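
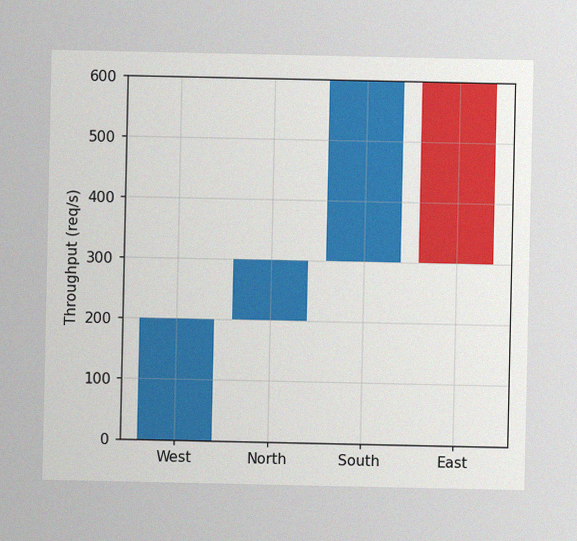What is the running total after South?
The image has some photo noise and uneven lighting. After South the running total reaches 600req/s.

600req/s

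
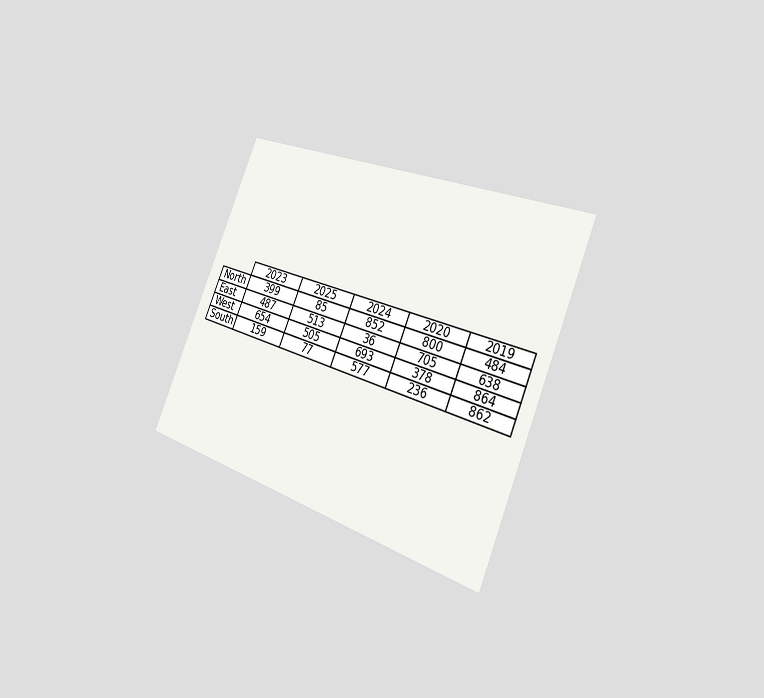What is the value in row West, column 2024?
The chart is tilted about 23° clockwise and viewed slightly from the right. The (West, 2024) cell reads 693.

693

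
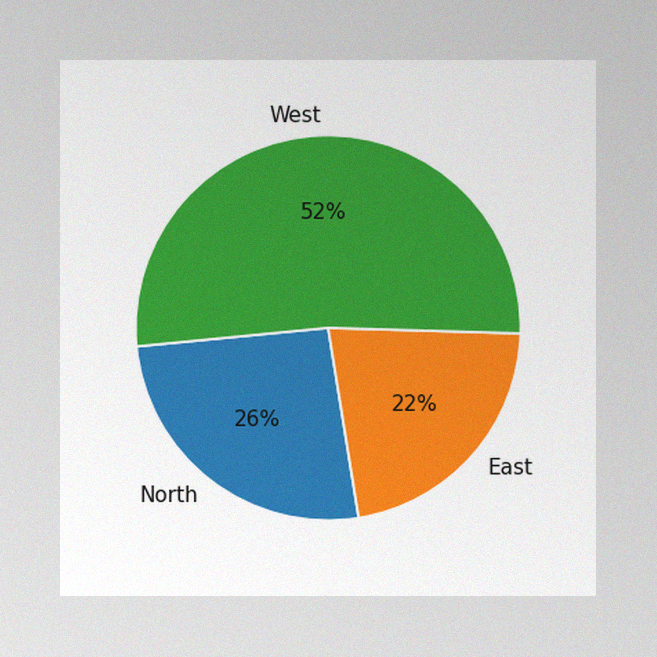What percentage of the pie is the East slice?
The image has some photo noise and uneven lighting. The East slice takes up 22% of the pie.

22%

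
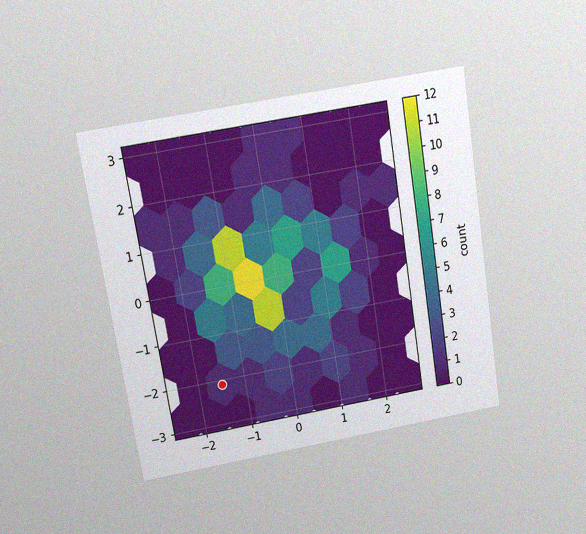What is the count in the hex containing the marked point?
1

The chart is tilted about 9° counter-clockwise and viewed at a slight angle, with some photo noise. The marked hex reads 1 on the colorbar.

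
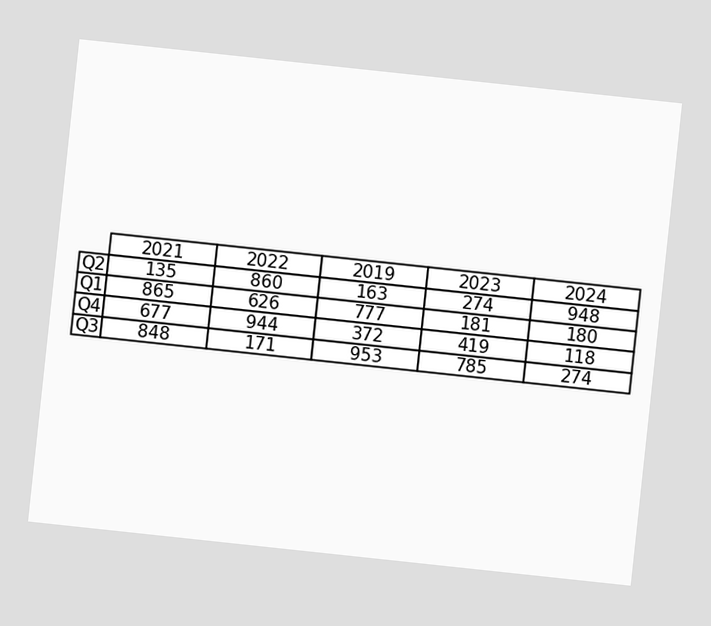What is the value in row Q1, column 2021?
865

The chart is tilted about 6° clockwise. The (Q1, 2021) cell reads 865.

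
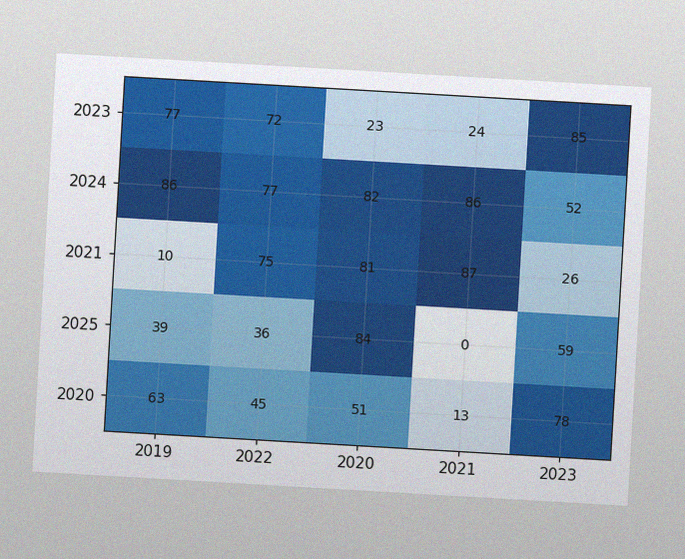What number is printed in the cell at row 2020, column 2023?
The chart is tilted about 3° clockwise, with some photo noise. The (2020, 2023) cell reads 78.

78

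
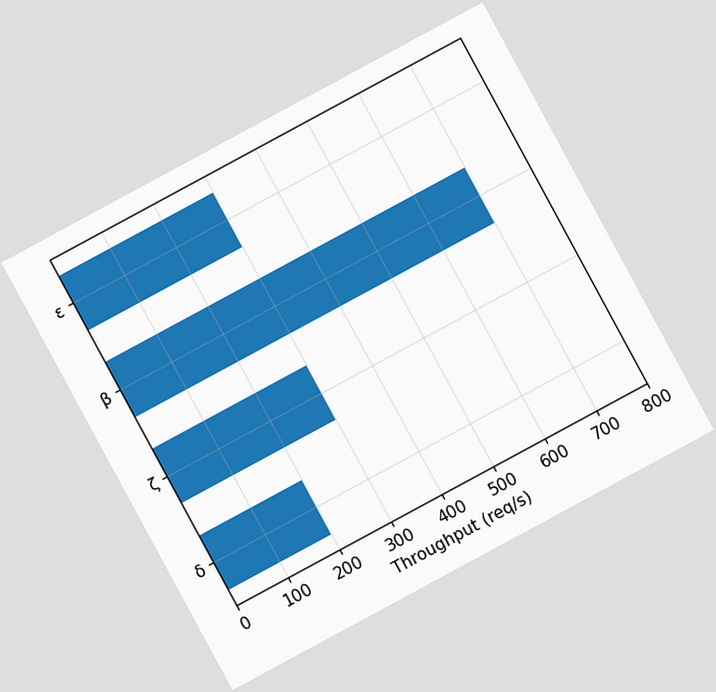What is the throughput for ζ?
The chart is tilted about 28° counter-clockwise. Reading along the chart's x-axis, the ζ bar reaches 300req/s.

300req/s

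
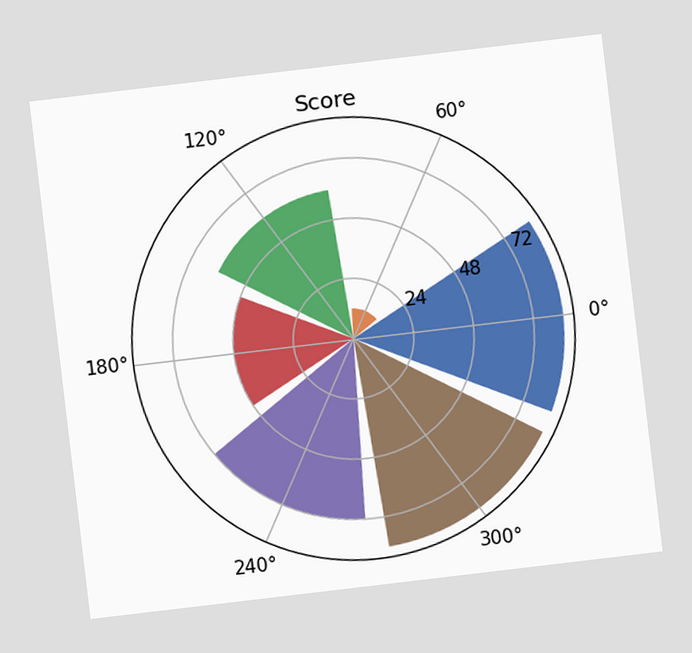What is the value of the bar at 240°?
72

The chart is tilted about 7° counter-clockwise. The bar at 240° reaches 72 on the radial axis.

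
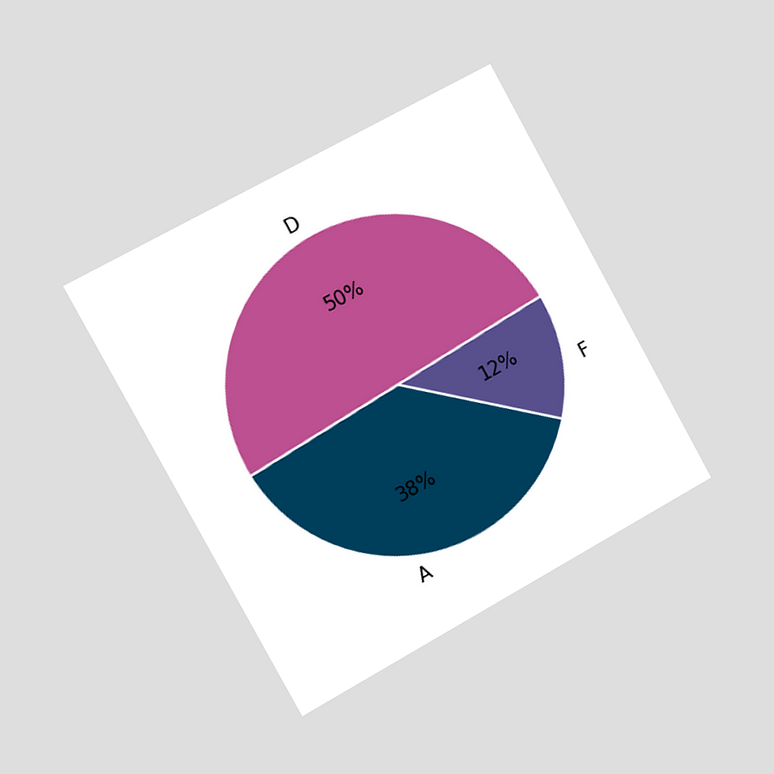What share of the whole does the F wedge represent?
12%

The chart is tilted about 29° counter-clockwise and viewed slightly from the left. The F slice takes up 12% of the pie.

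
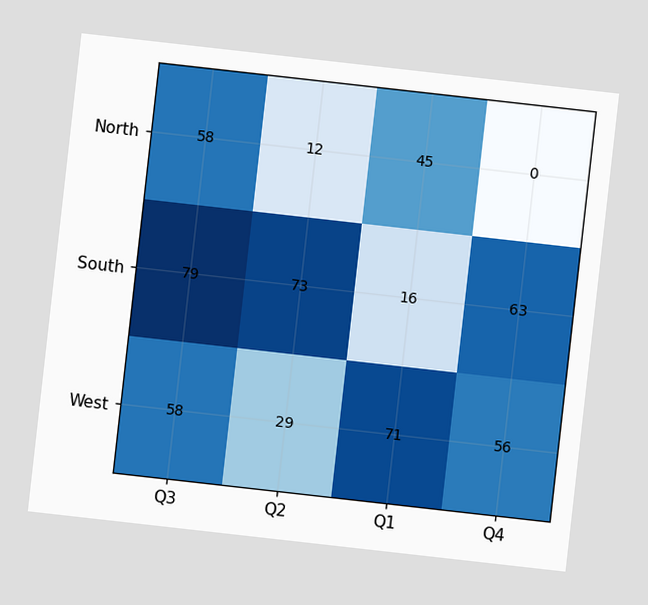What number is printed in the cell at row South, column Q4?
63

The chart is tilted about 6° clockwise. The (South, Q4) cell reads 63.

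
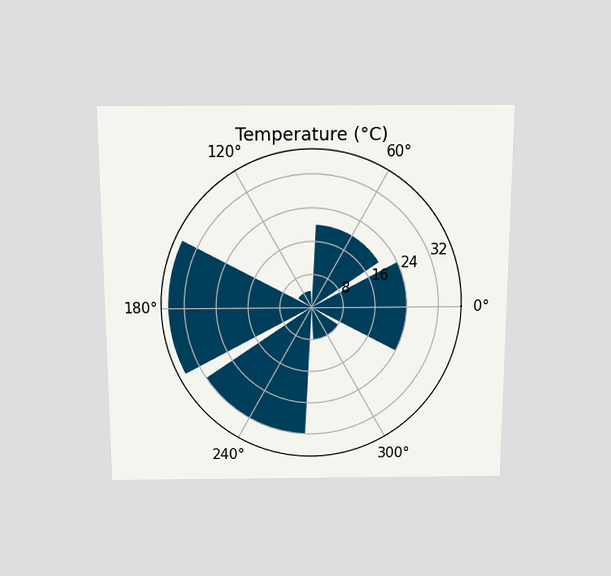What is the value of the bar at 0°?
The chart is viewed slightly from above. The bar at 0° reaches 24°C on the radial axis.

24°C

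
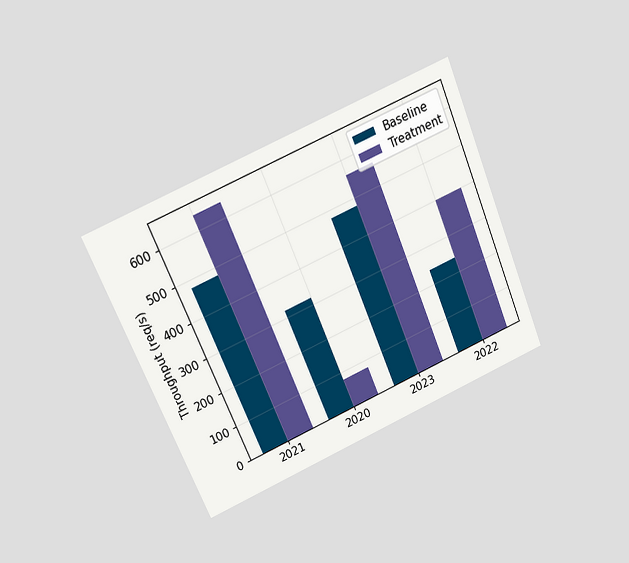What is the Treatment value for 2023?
560req/s

The chart is tilted about 23° counter-clockwise and viewed at a slight angle. The Treatment bar at 2023 reaches 560req/s on the y-axis.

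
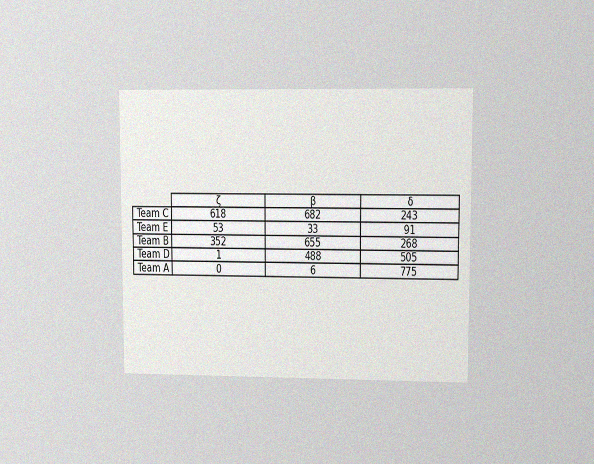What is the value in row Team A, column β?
6

The chart is viewed at a slight angle, with some photo noise. The (Team A, β) cell reads 6.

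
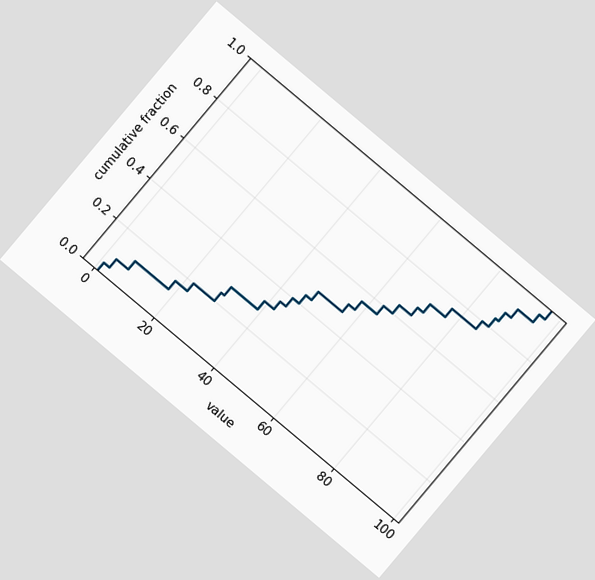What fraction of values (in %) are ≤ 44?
The chart is tilted about 40° clockwise. At x=44 the ECDF step is at 40%.

40%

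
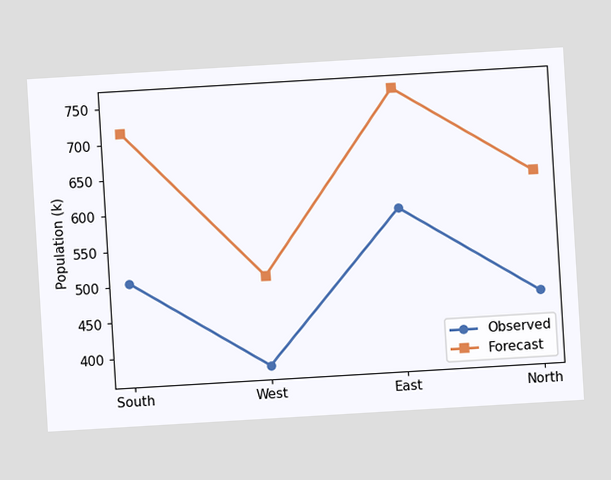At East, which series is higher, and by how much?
Forecast, by 168k

The chart is tilted about 3° counter-clockwise. At East, Forecast sits above the other line by 168k.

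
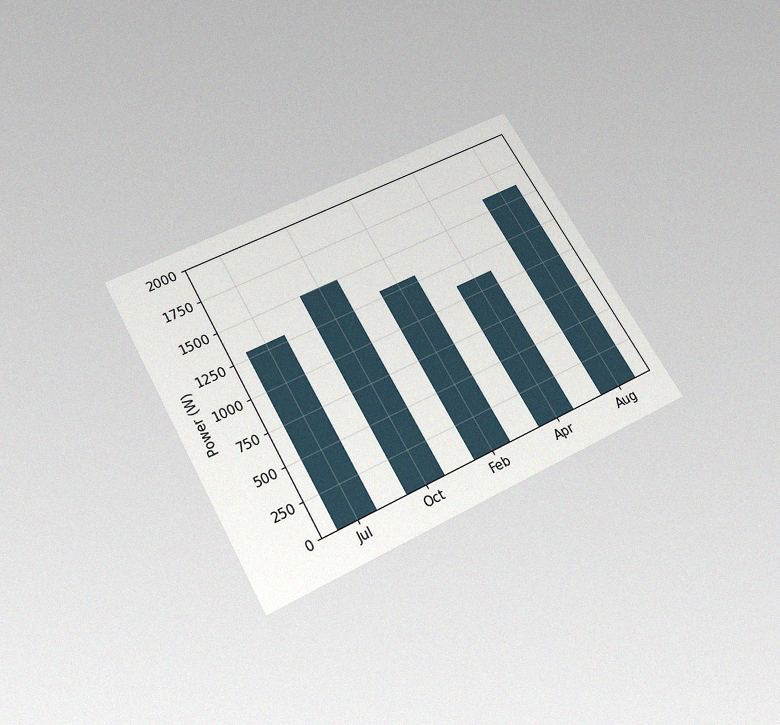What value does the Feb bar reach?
The chart is tilted about 29° counter-clockwise and viewed slightly from below, with some photo noise. Reading along the chart's y-axis, the Feb bar reaches 1300W.

1300W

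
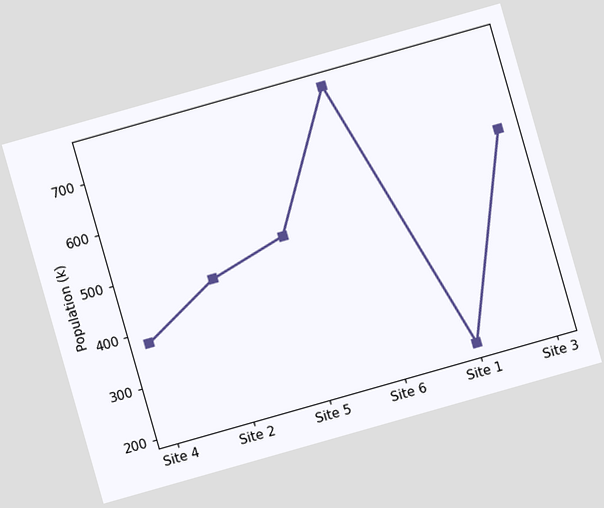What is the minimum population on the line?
210k

The chart is tilted about 16° counter-clockwise. The lowest point is at Site 1, and reading across to the y-axis gives 210k.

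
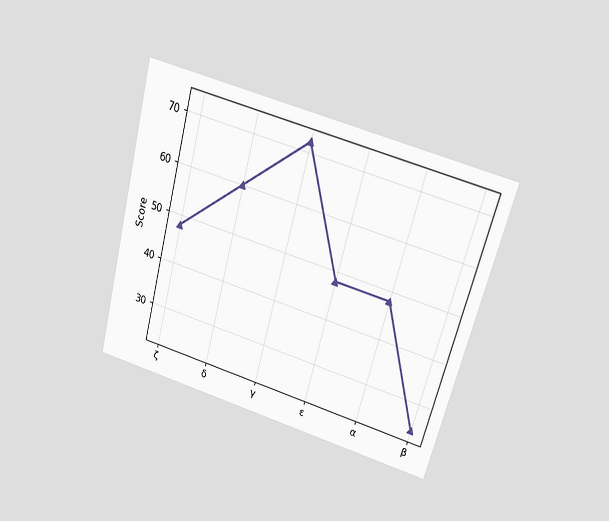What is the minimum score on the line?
The chart is tilted about 15° clockwise and viewed at a slight angle. The lowest point is at β, and reading across to the y-axis gives 24.

24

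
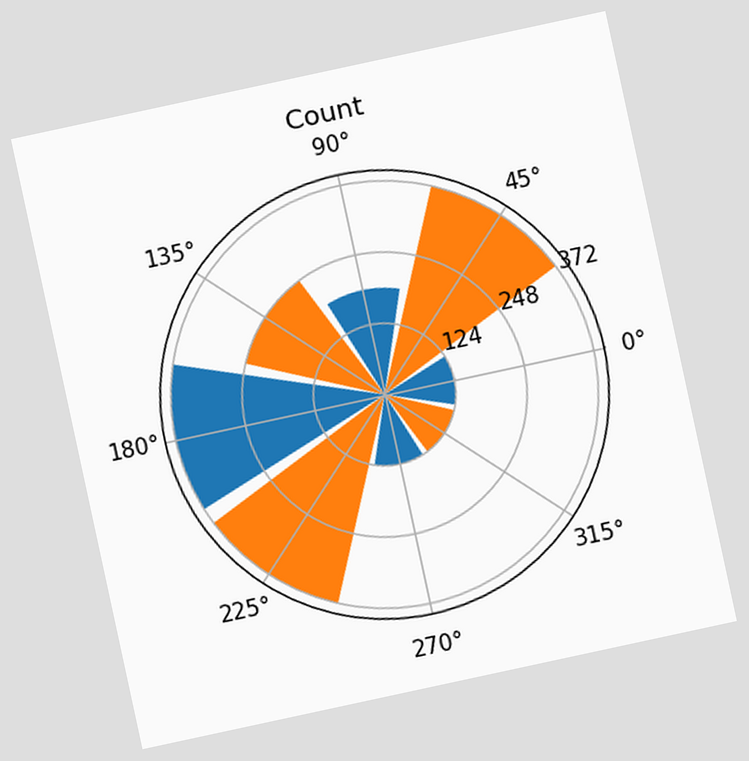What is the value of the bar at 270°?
124

The chart is tilted about 12° counter-clockwise. The bar at 270° reaches 124 on the radial axis.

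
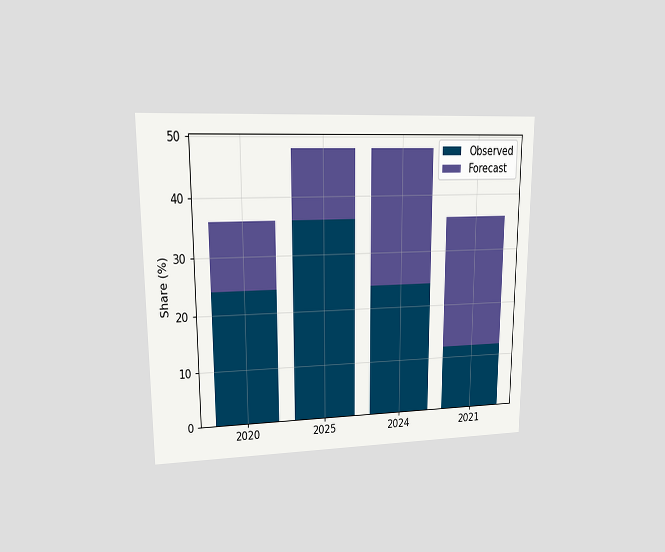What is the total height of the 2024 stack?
The chart is viewed at a slight angle. The 2024 stack's top reaches 48% on the y-axis.

48%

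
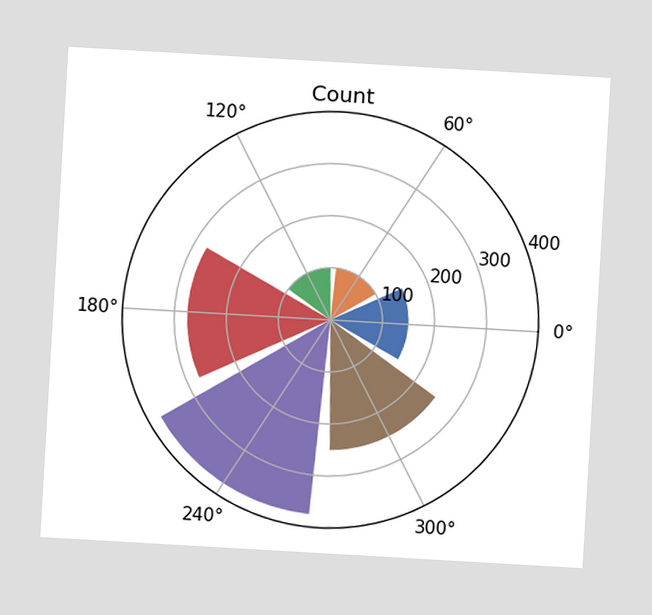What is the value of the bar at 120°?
The chart is tilted about 3° clockwise. The bar at 120° reaches 100 on the radial axis.

100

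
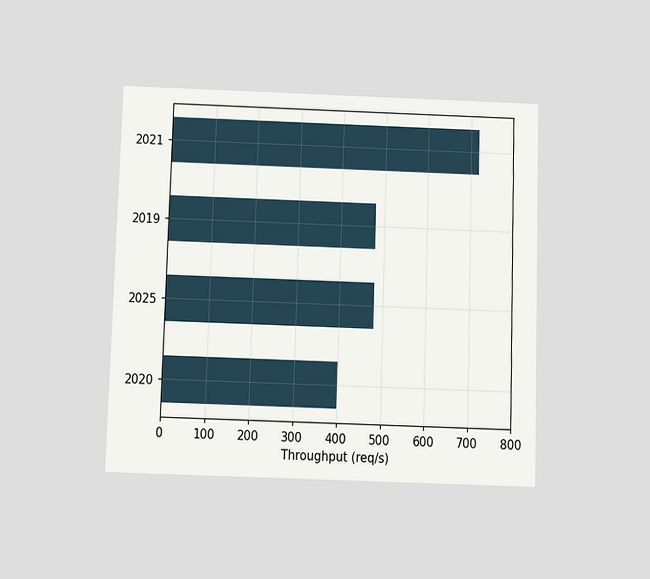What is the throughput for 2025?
The chart is viewed slightly from below. Reading along the chart's x-axis, the 2025 bar reaches 480req/s.

480req/s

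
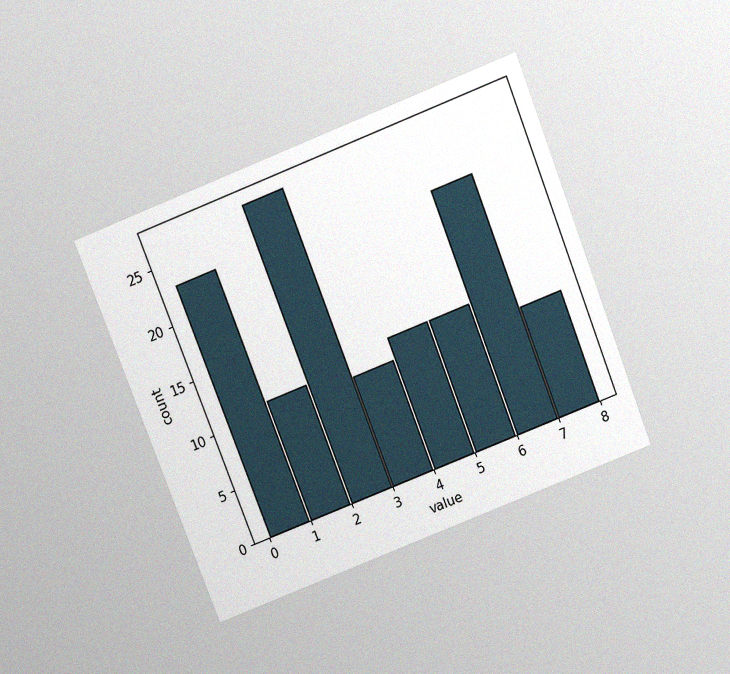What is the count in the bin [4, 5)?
12

The chart is tilted about 21° counter-clockwise and viewed slightly from above, with some photo noise. The [4, 5) bin has height 12.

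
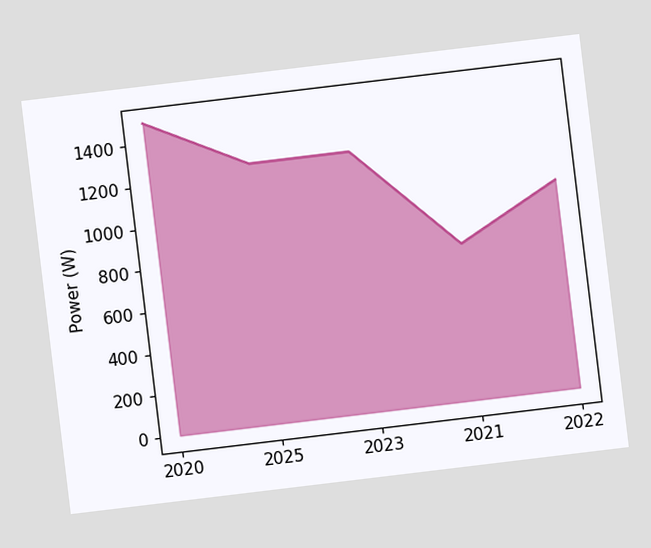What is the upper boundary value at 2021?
750W

The chart is tilted about 7° counter-clockwise. At 2021 the upper boundary is at 750W.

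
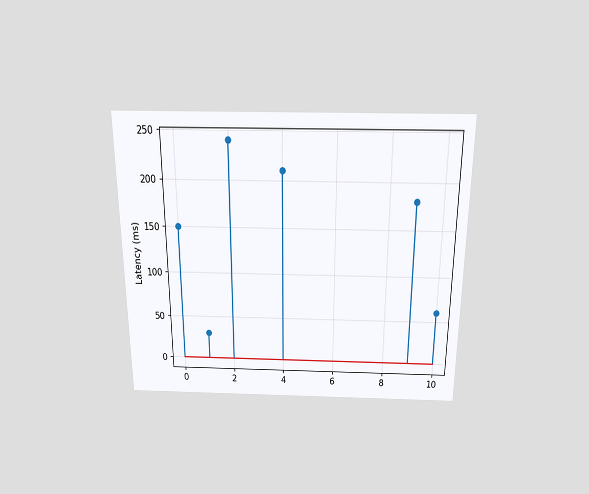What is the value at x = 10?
60ms

The chart is viewed slightly from above. The stem at x=10 reaches 60ms.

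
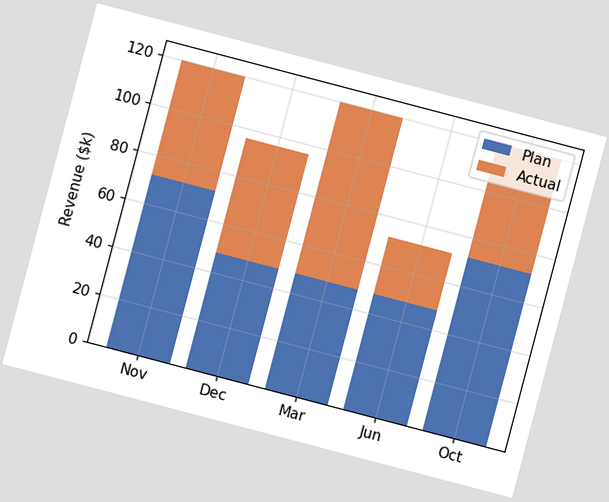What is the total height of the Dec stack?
The chart is tilted about 15° clockwise. The Dec stack's top reaches $96k on the y-axis.

$96k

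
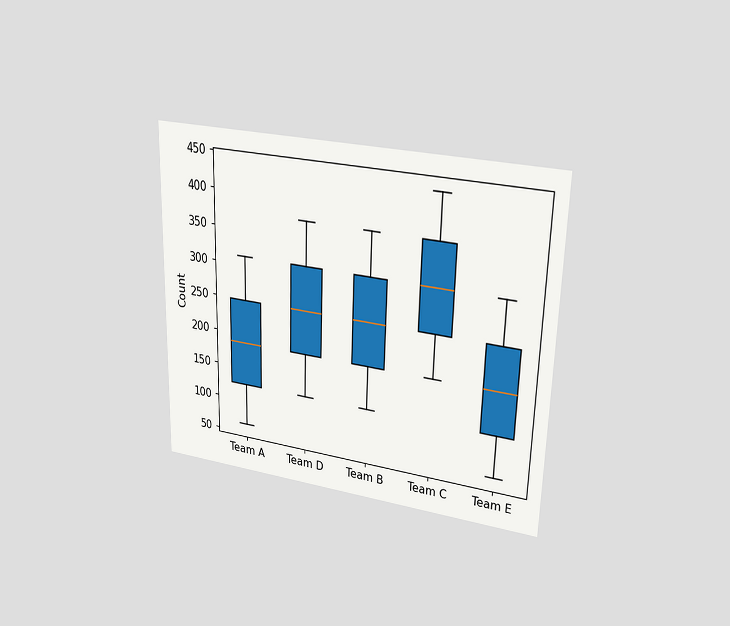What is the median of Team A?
The chart is viewed at a slight angle. The median line in the Team A box sits at 186.

186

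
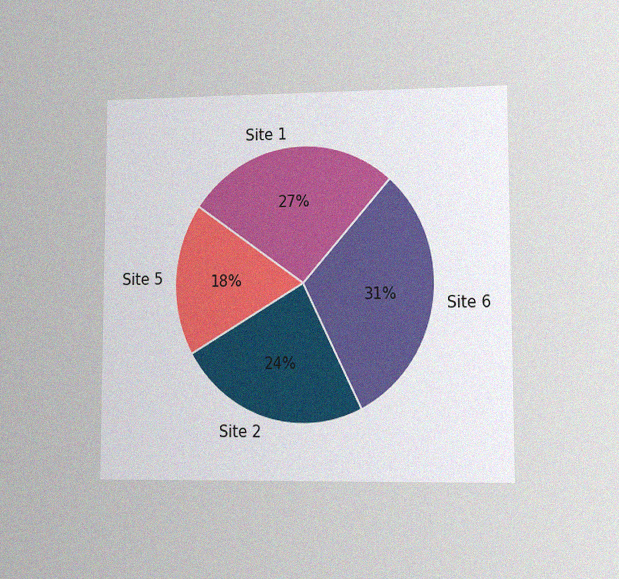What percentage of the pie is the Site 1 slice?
The chart is viewed at a slight angle, with some photo noise. The Site 1 slice takes up 27% of the pie.

27%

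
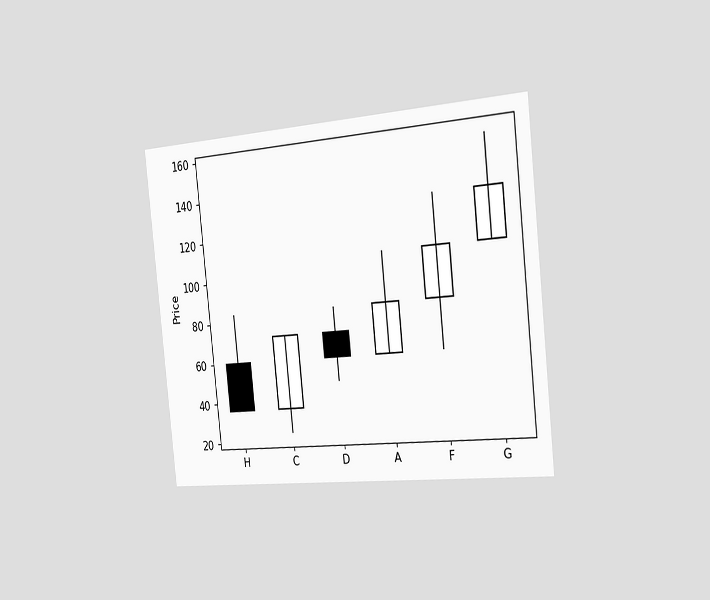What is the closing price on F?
The chart is tilted about 6° counter-clockwise and viewed slightly from the right. The F candle closes at 108.

108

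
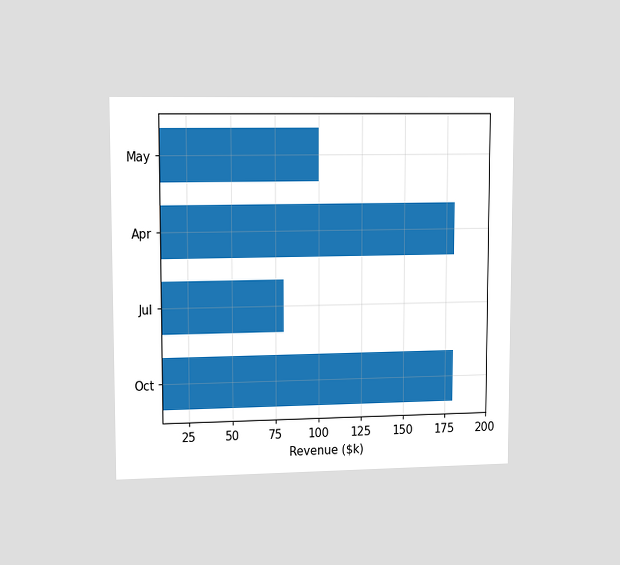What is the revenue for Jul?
The chart is viewed slightly from the left. Reading along the chart's x-axis, the Jul bar reaches $80k.

$80k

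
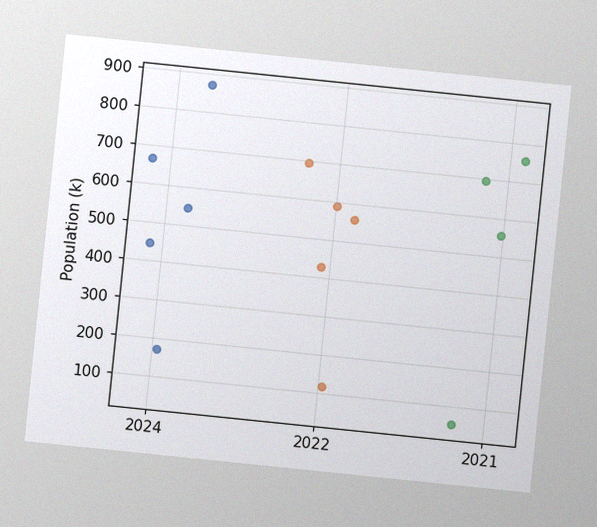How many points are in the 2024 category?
The chart is tilted about 6° clockwise, with some photo noise. Counting the markers in the 2024 column gives 5.

5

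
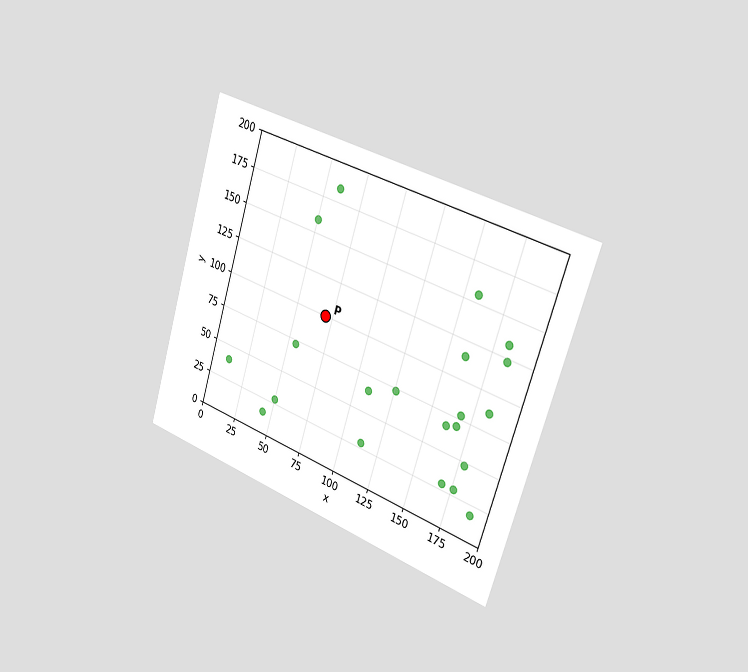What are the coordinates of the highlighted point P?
The chart is tilted about 17° clockwise and viewed slightly from the right. Following the gridlines from P to each axis, P sits at (70, 100).

(70, 100)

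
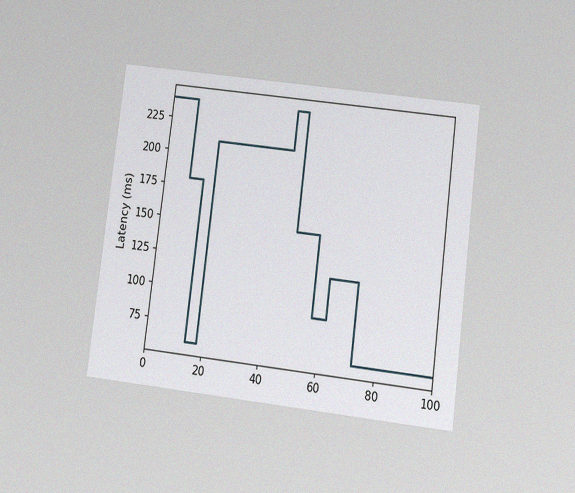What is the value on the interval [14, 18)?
60ms

The chart is tilted about 7° clockwise and viewed at a slight angle, with some photo noise. On [14, 18) the step sits at 60ms.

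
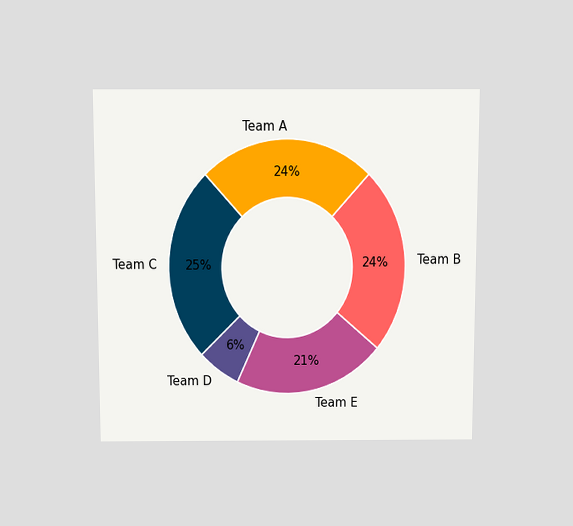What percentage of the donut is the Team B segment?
24%

The chart is viewed slightly from above. The Team B segment takes up 24% of the ring.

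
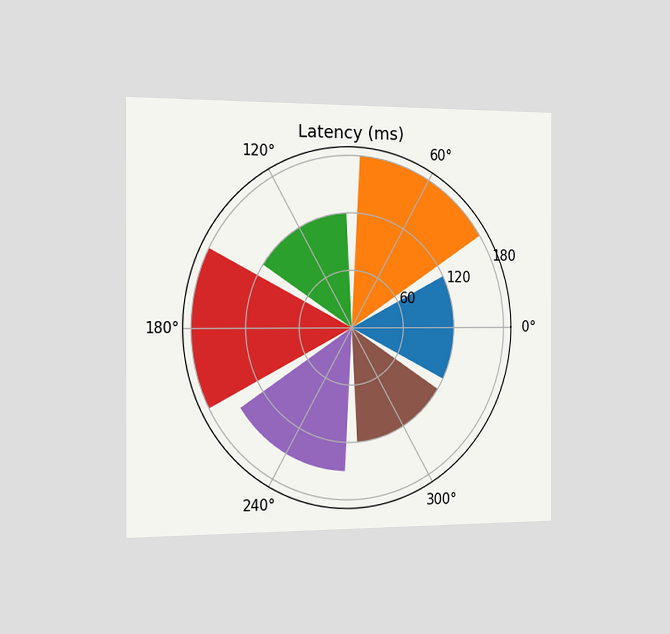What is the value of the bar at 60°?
180ms

The chart is viewed slightly from the left. The bar at 60° reaches 180ms on the radial axis.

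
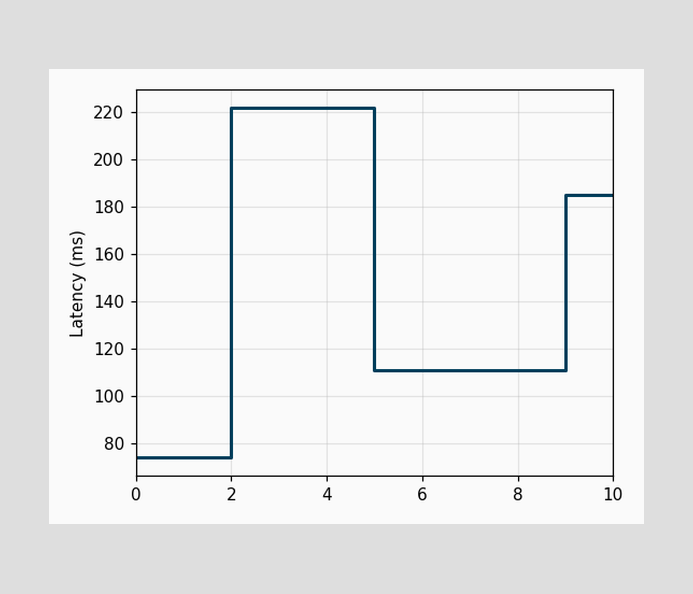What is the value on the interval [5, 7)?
On [5, 7) the step sits at 111ms.

111ms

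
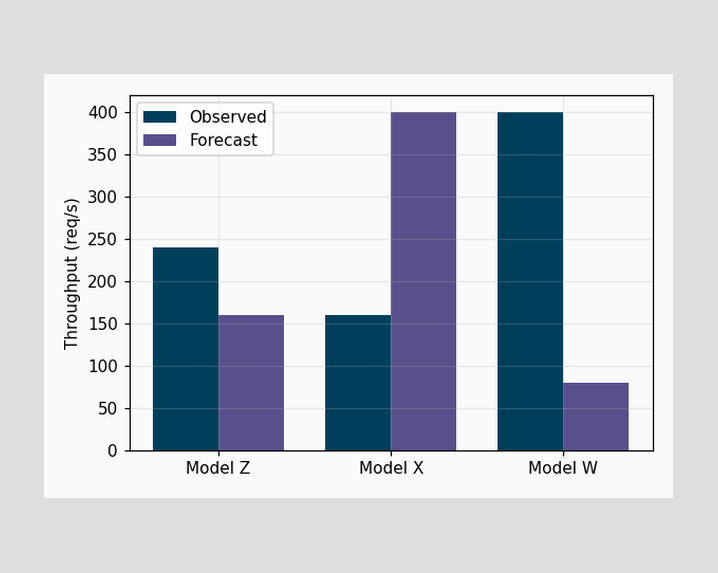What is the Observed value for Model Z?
240req/s

The Observed bar at Model Z reaches 240req/s on the y-axis.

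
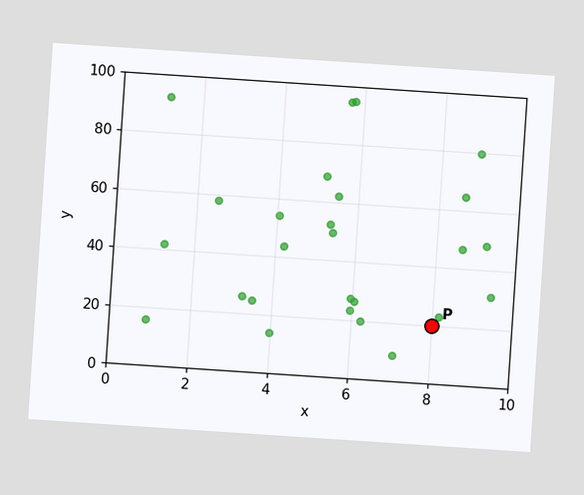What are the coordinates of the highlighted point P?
(8, 20)

The chart is tilted about 4° clockwise. Following the gridlines from P to each axis, P sits at (8, 20).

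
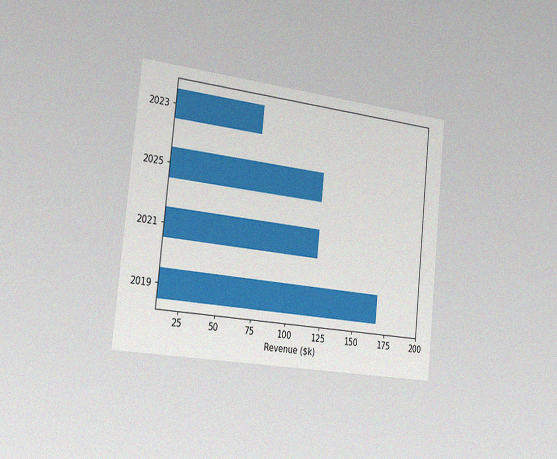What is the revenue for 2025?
$120k

The chart is tilted about 6° clockwise and viewed slightly from the left, with some photo noise. Reading along the chart's x-axis, the 2025 bar reaches $120k.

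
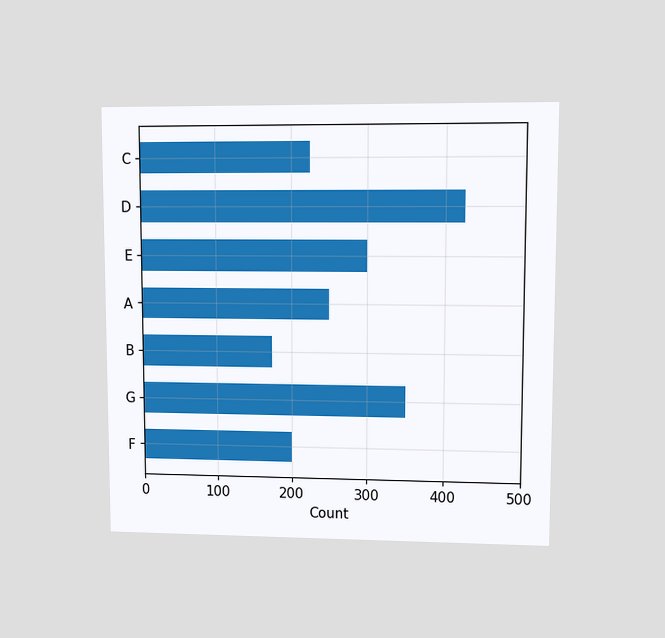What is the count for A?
The chart is viewed at a slight angle. Reading along the chart's x-axis, the A bar reaches 250.

250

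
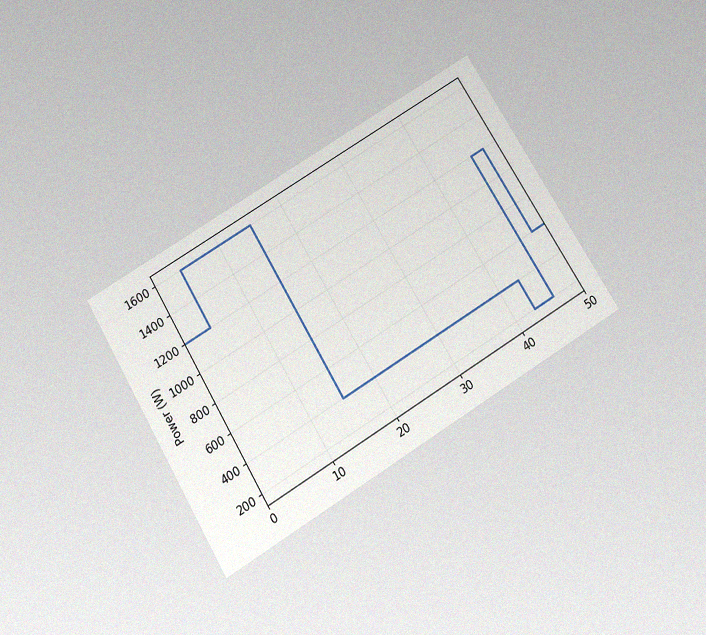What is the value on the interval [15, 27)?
The chart is tilted about 31° counter-clockwise and viewed slightly from below, with some photo noise. On [15, 27) the step sits at 400W.

400W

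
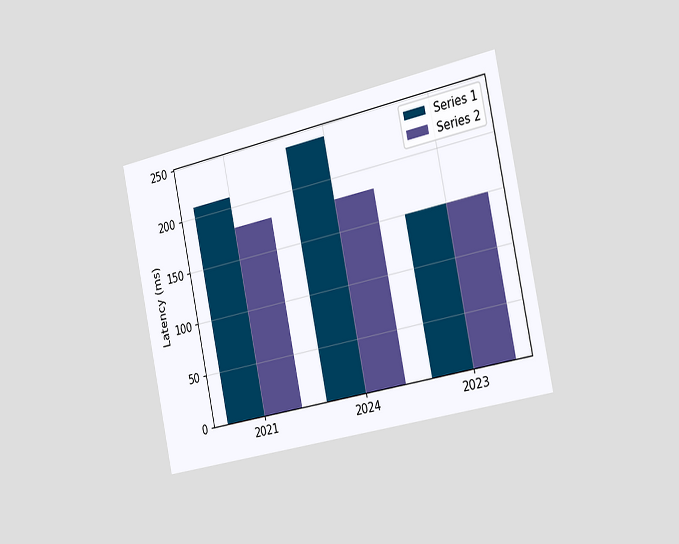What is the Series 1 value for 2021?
210ms

The chart is tilted about 12° counter-clockwise and viewed slightly from the right. The Series 1 bar at 2021 reaches 210ms on the y-axis.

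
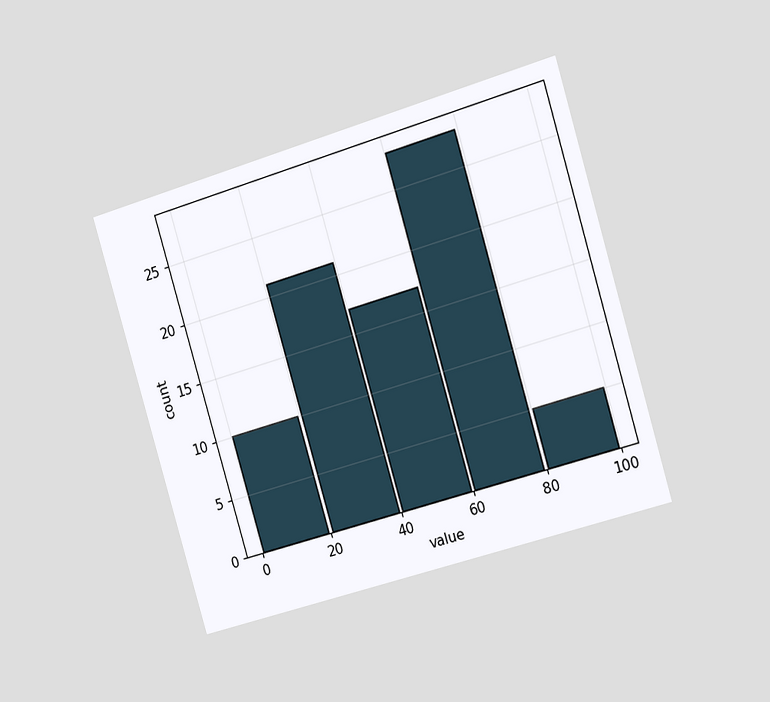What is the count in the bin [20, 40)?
21

The chart is tilted about 17° counter-clockwise and viewed slightly from the right. The [20, 40) bin has height 21.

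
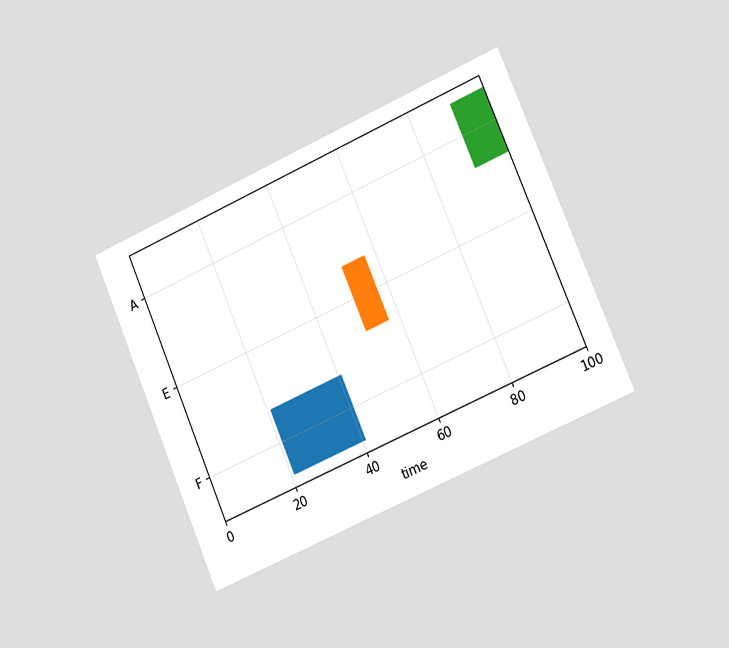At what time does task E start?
The chart is tilted about 23° counter-clockwise and viewed slightly from the right. The E bar begins at t=51.

51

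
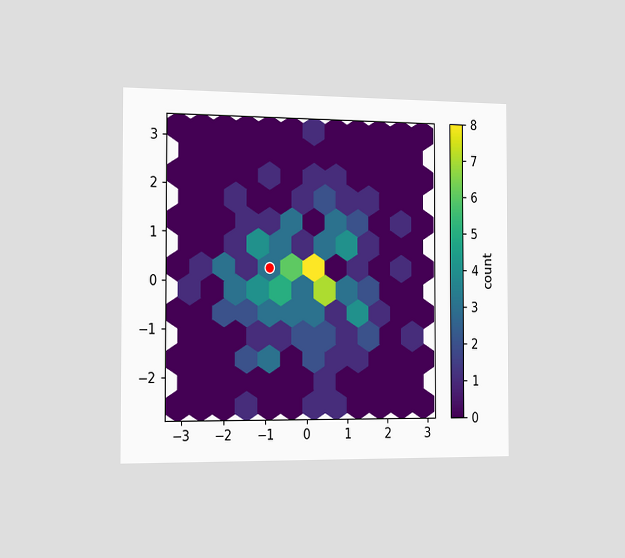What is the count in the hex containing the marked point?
The chart is viewed slightly from the left. The marked hex reads 3 on the colorbar.

3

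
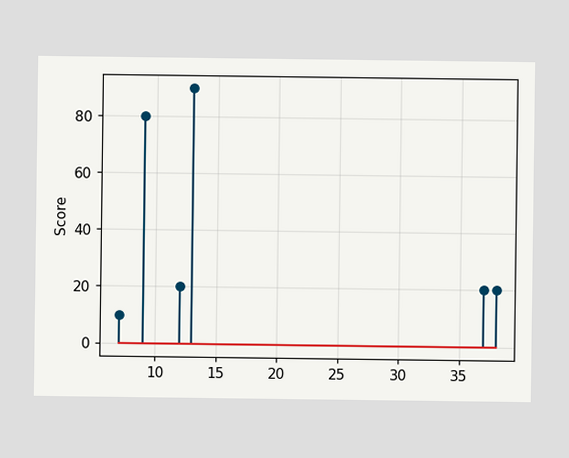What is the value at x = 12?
20

The stem at x=12 reaches 20.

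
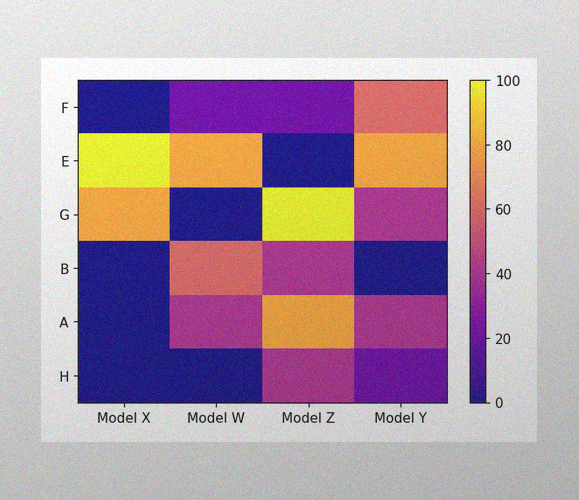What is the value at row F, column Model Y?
The image has some photo noise and uneven lighting. Matching cell (F, Model Y) against the colorbar gives 60.

60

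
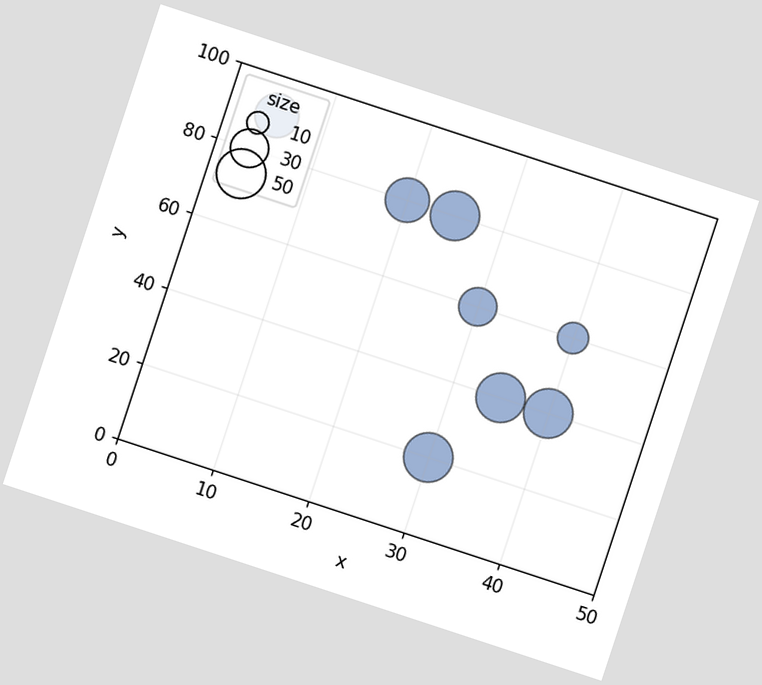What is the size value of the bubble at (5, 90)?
40

The chart is tilted about 18° clockwise. Matching the bubble at (5, 90) against the size legend gives 40.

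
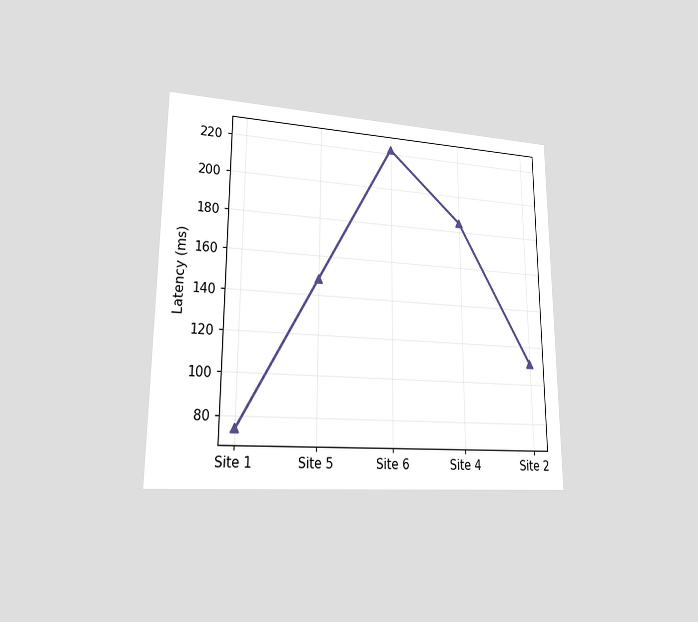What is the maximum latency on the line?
222ms

The chart is viewed at a slight angle. The highest point is at Site 6, and reading across to the y-axis gives 222ms.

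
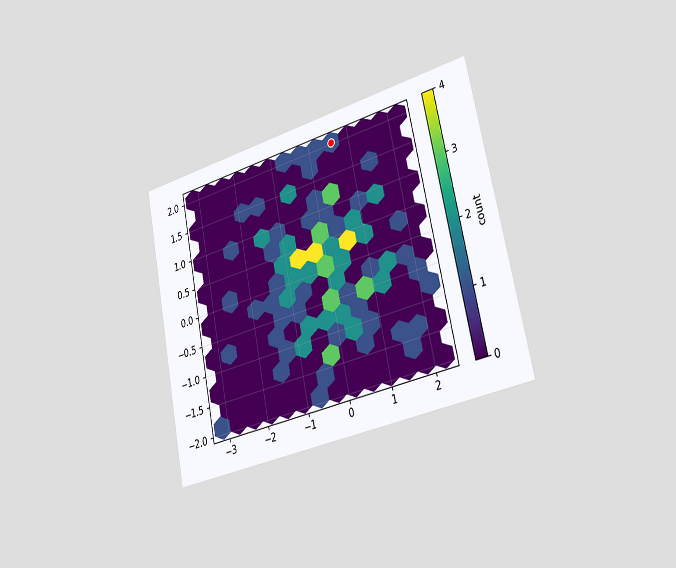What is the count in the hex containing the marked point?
The chart is tilted about 12° counter-clockwise and viewed slightly from the right. The marked hex reads 1 on the colorbar.

1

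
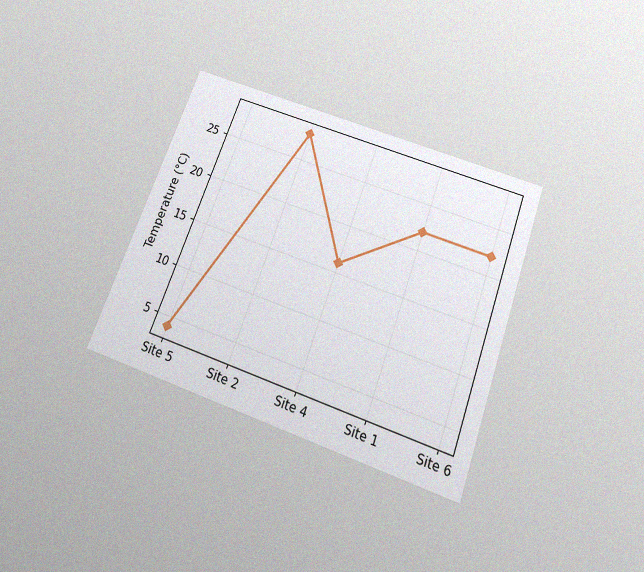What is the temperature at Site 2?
28°C

The chart is tilted about 20° clockwise and viewed slightly from below, with some photo noise. At Site 2, the line is at 28°C.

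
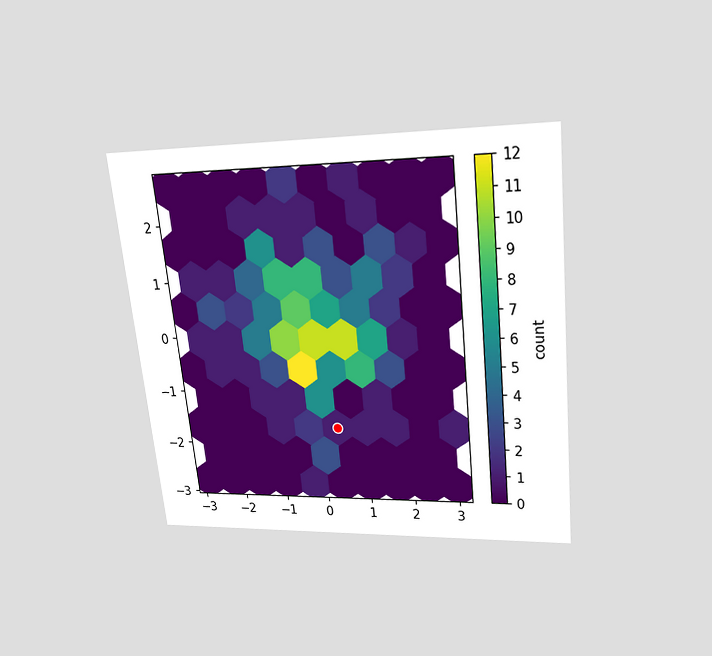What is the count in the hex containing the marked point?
1

The chart is tilted about 6° counter-clockwise and viewed slightly from above. The marked hex reads 1 on the colorbar.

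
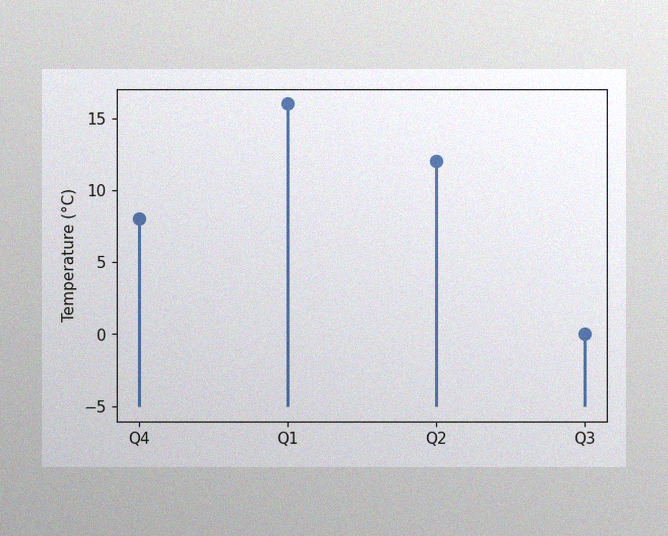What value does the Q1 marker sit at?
16°C

The image has some photo noise and uneven lighting. The Q1 marker sits at 16°C.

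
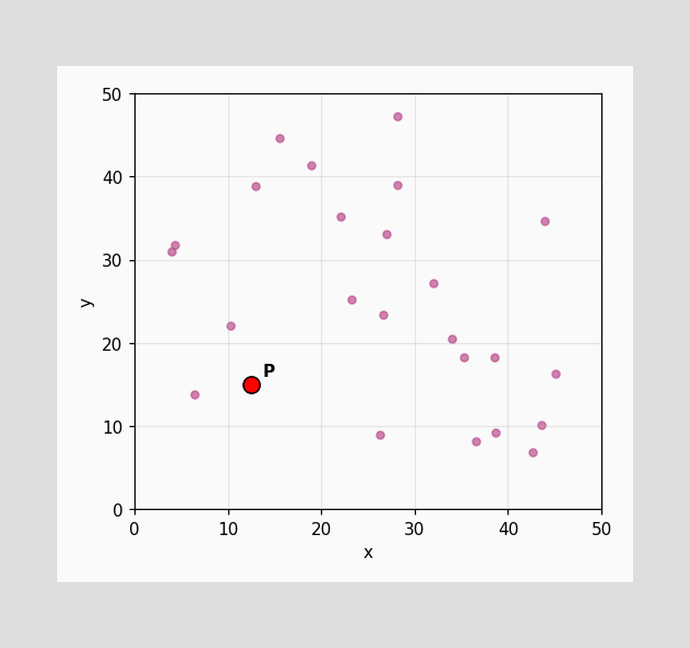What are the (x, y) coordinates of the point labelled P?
Following the gridlines from P to each axis, P sits at (12.5, 15).

(12.5, 15)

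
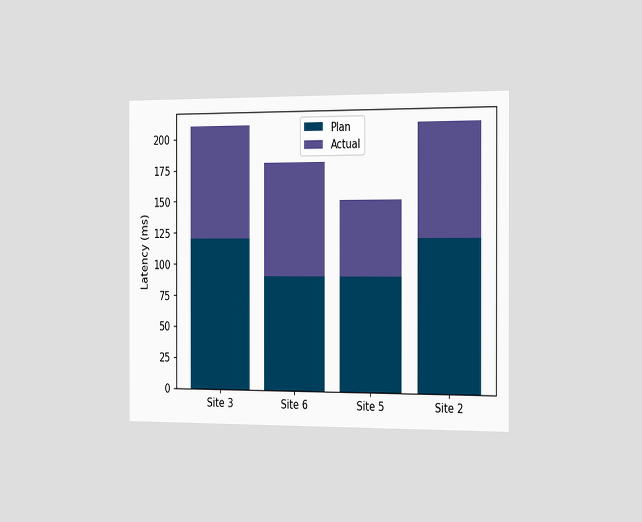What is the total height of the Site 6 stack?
The chart is viewed slightly from the right. The Site 6 stack's top reaches 180ms on the y-axis.

180ms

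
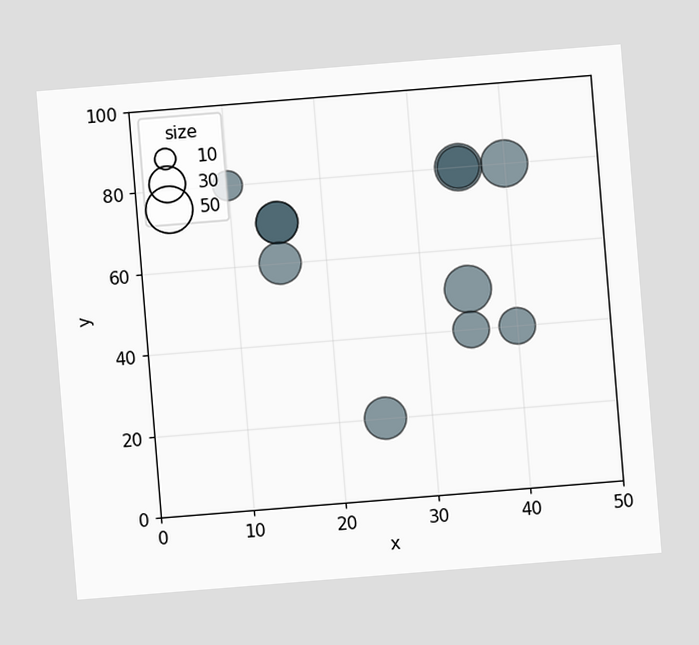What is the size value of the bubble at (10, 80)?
The chart is tilted about 5° counter-clockwise. Matching the bubble at (10, 80) against the size legend gives 20.

20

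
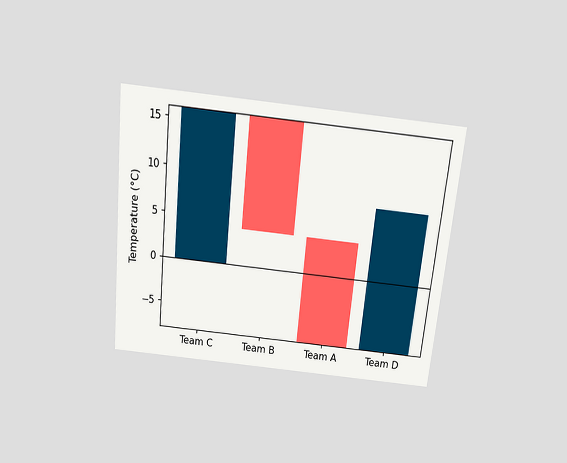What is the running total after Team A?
-8°C

The chart is tilted about 6° clockwise and viewed slightly from above. After Team A the running total reaches -8°C.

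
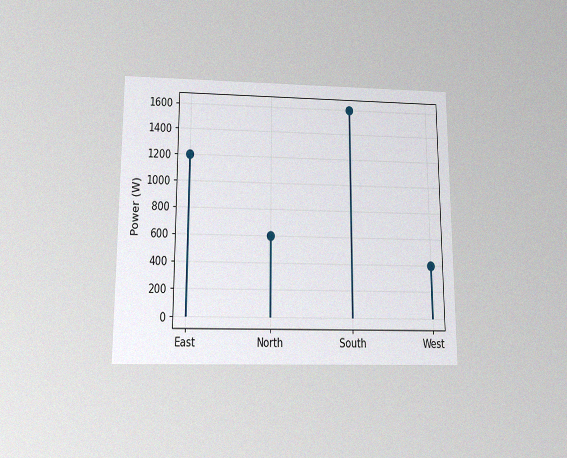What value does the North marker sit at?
The chart is viewed slightly from below, with some photo noise. The North marker sits at 600W.

600W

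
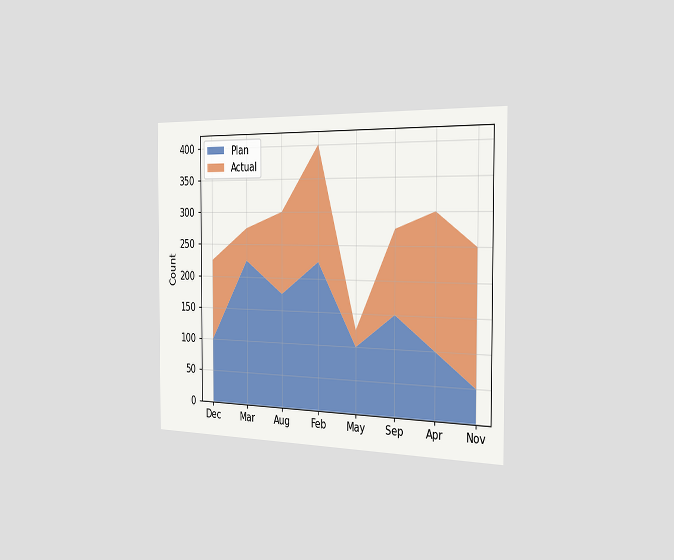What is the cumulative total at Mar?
275

The chart is viewed slightly from the right. The stacked total at Mar reaches 275.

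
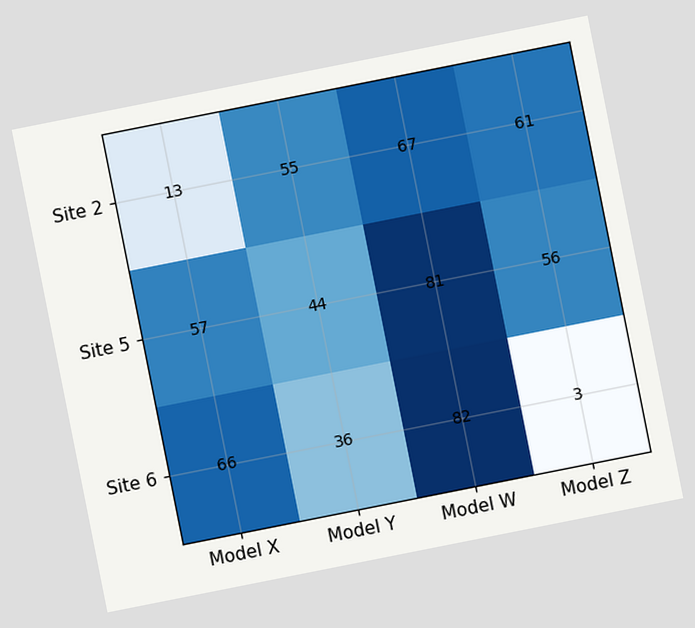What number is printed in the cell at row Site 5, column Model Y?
The chart is tilted about 11° counter-clockwise. The (Site 5, Model Y) cell reads 44.

44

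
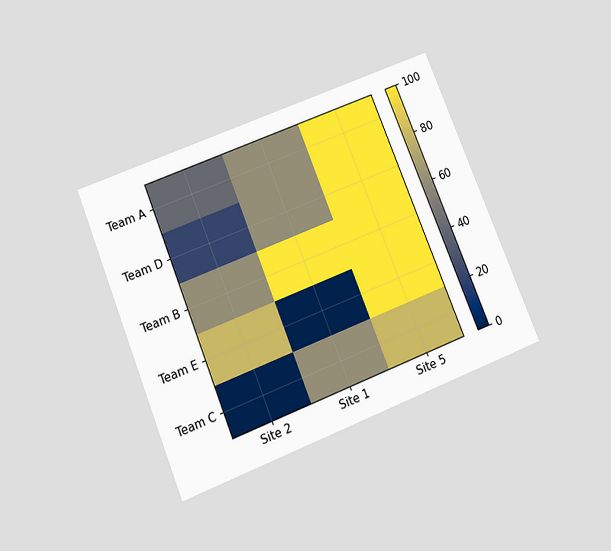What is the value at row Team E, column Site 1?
The chart is tilted about 22° counter-clockwise and viewed slightly from below. Matching cell (Team E, Site 1) against the colorbar gives 0.

0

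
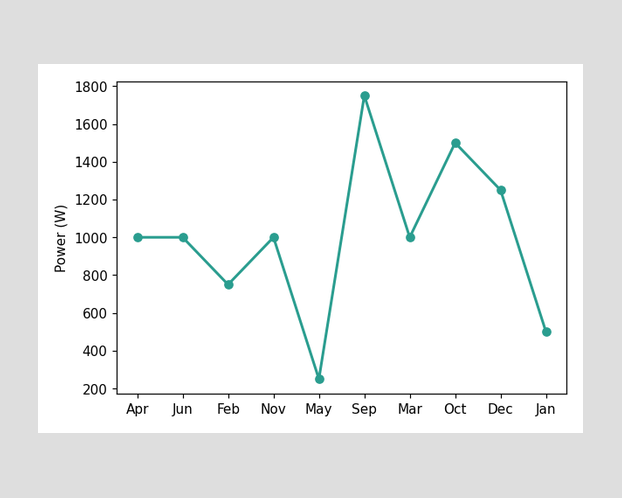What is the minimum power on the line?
250W

The lowest point is at May, and reading across to the y-axis gives 250W.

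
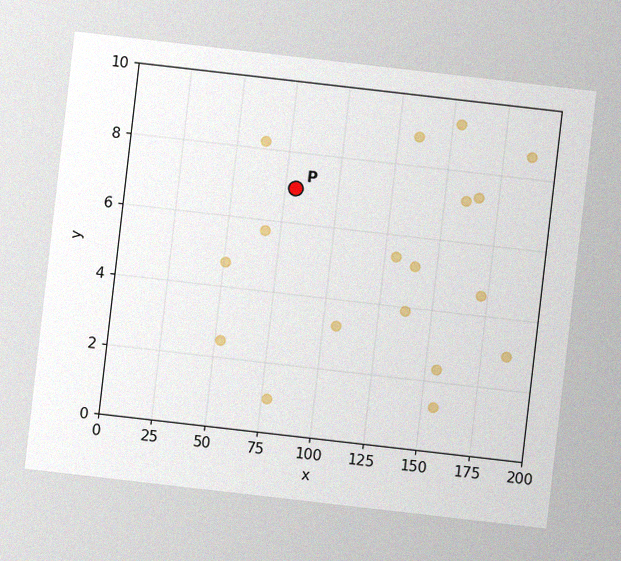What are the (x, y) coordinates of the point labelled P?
The chart is tilted about 7° clockwise, with some photo noise. Following the gridlines from P to each axis, P sits at (80, 7).

(80, 7)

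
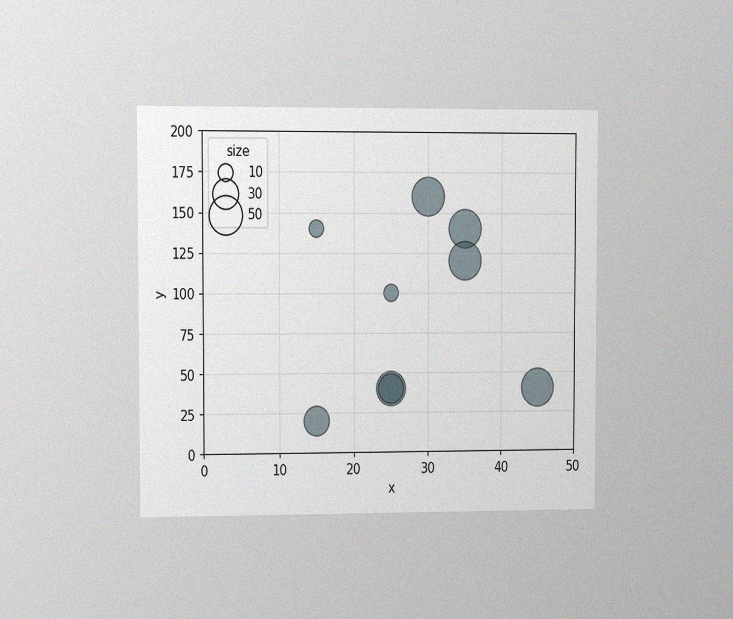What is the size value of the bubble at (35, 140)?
50

The chart is viewed slightly from the left, with some photo noise. Matching the bubble at (35, 140) against the size legend gives 50.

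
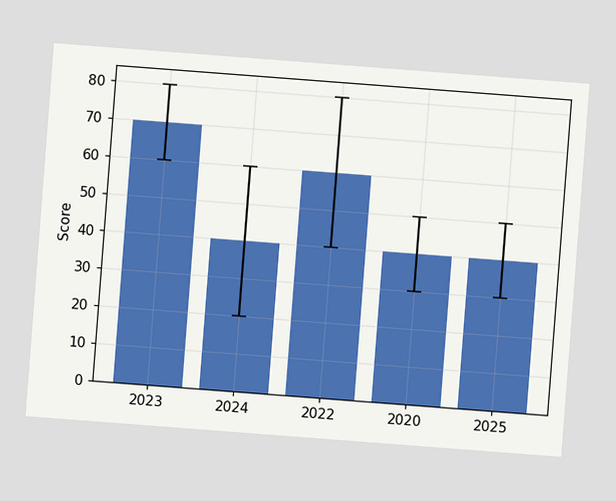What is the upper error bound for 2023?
The chart is tilted about 4° clockwise. The 2023 bar's upper whisker reaches 80.

80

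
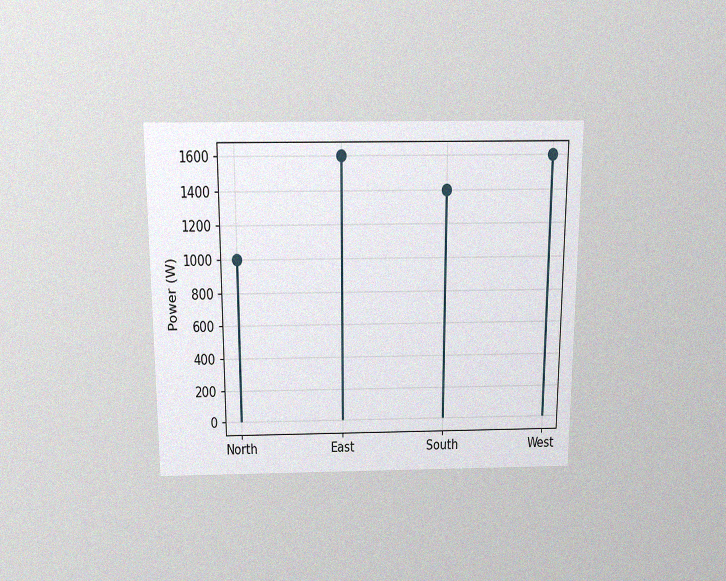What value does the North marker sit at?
1000W

The chart is viewed slightly from above, with some photo noise. The North marker sits at 1000W.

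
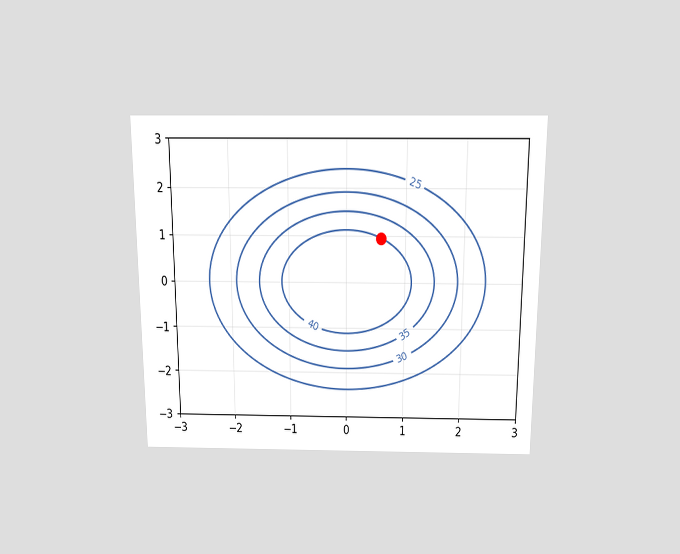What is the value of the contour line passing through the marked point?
The chart is viewed slightly from above. The marked point sits on the contour labelled 40.

40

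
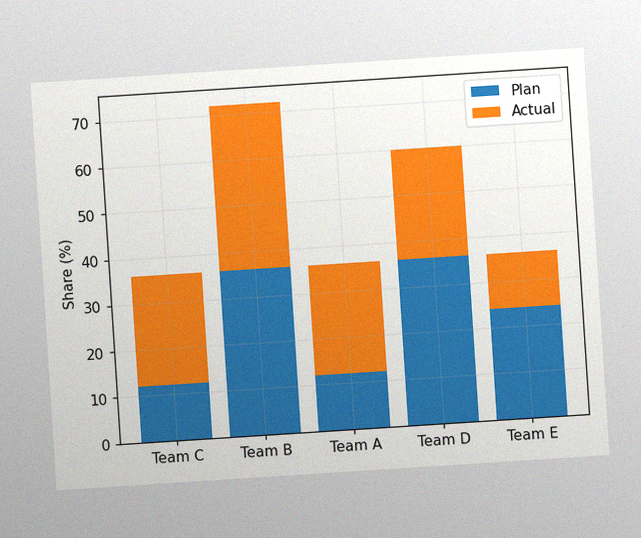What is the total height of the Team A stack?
The chart is tilted about 4° counter-clockwise, with some photo noise. The Team A stack's top reaches 36% on the y-axis.

36%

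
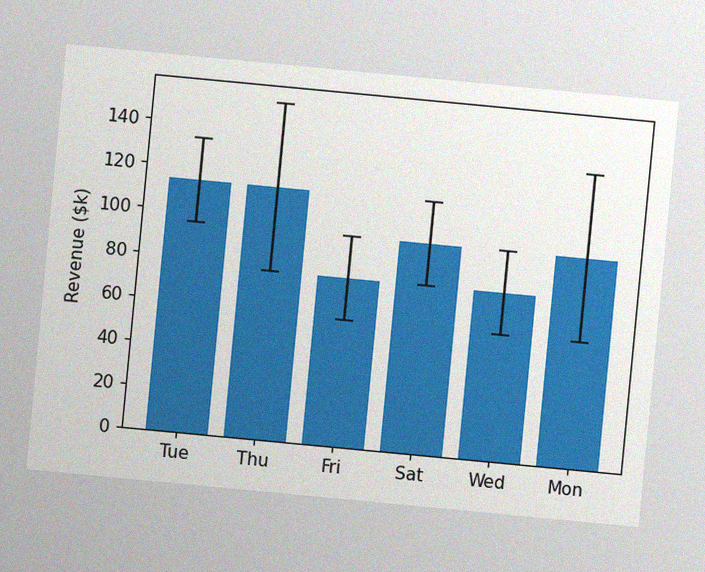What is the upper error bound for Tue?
$133k

The chart is tilted about 5° clockwise, with some photo noise. The Tue bar's upper whisker reaches $133k.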